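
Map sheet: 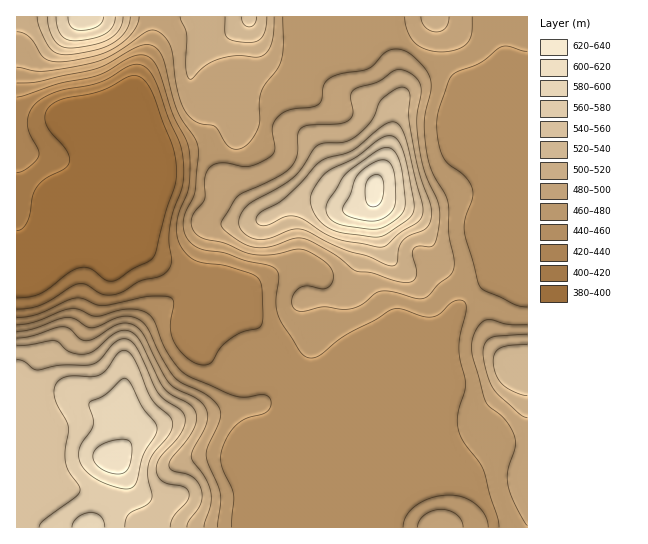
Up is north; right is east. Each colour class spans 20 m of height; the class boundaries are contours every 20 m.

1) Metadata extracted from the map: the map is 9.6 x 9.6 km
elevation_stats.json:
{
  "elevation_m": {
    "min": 390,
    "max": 625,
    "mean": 475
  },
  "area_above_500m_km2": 24.9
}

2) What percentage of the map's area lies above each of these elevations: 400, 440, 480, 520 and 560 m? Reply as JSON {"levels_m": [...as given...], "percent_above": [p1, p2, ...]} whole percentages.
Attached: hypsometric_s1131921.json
{"levels_m": [400, 440, 480, 520, 560], "percent_above": [91, 83, 40, 20, 9]}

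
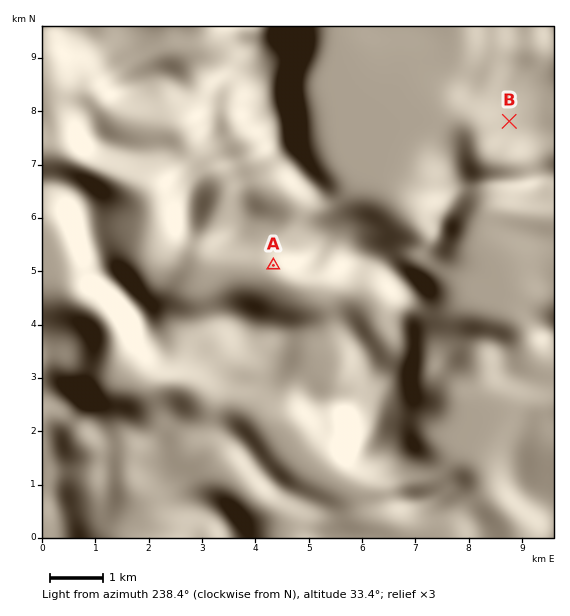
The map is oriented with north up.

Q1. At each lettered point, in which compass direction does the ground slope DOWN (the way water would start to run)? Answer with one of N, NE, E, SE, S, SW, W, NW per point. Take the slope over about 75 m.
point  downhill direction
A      SW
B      W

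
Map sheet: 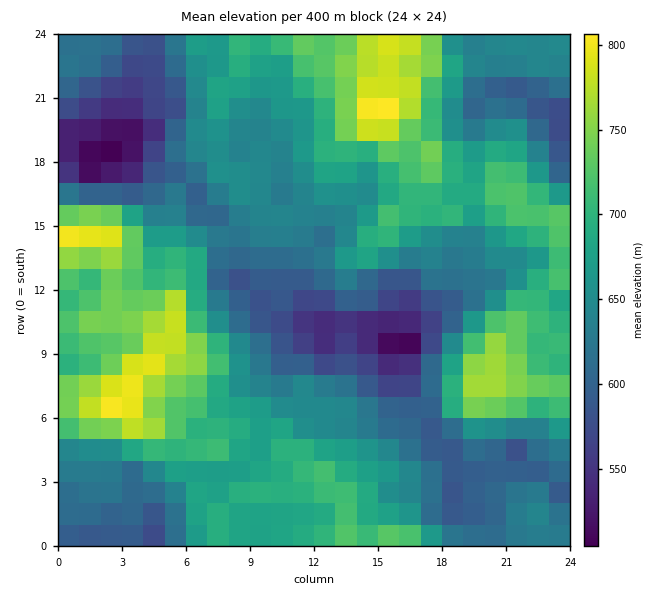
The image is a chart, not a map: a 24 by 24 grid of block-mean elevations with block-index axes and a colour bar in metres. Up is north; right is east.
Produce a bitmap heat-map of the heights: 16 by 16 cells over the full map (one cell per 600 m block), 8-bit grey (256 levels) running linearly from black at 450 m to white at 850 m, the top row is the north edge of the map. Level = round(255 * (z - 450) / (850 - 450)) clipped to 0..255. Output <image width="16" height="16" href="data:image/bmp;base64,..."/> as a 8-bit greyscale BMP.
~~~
<image width="16" height="16" href="data:image/bmp;base64,Qk02BQAAAAAAADYEAAAoAAAAEAAAABAAAAABAAgAAAAAAAABAAATCwAAEwsAAAABAAAAAAAAAAAAAAEBAQACAgIAAwMDAAQEBAAFBQUABgYGAAcHBwAICAgACQkJAAoKCgALCwsADAwMAA0NDQAODg4ADw8PABAQEAAREREAEhISABMTEwAUFBQAFRUVABYWFgAXFxcAGBgYABkZGQAaGhoAGxsbABwcHAAdHR0AHh4eAB8fHwAgICAAISEhACIiIgAjIyMAJCQkACUlJQAmJiYAJycnACgoKAApKSkAKioqACsrKwAsLCwALS0tAC4uLgAvLy8AMDAwADExMQAyMjIAMzMzADQ0NAA1NTUANjY2ADc3NwA4ODgAOTk5ADo6OgA7OzsAPDw8AD09PQA+Pj4APz8/AEBAQABBQUEAQkJCAENDQwBEREQARUVFAEZGRgBHR0cASEhIAElJSQBKSkoAS0tLAExMTABNTU0ATk5OAE9PTwBQUFAAUVFRAFJSUgBTU1MAVFRUAFVVVQBWVlYAV1dXAFhYWABZWVkAWlpaAFtbWwBcXFwAXV1dAF5eXgBfX18AYGBgAGFhYQBiYmIAY2NjAGRkZABlZWUAZmZmAGdnZwBoaGgAaWlpAGpqagBra2sAbGxsAG1tbQBubm4Ab29vAHBwcABxcXEAcnJyAHNzcwB0dHQAdXV1AHZ2dgB3d3cAeHh4AHl5eQB6enoAe3t7AHx8fAB9fX0Afn5+AH9/fwCAgIAAgYGBAIKCggCDg4MAhISEAIWFhQCGhoYAh4eHAIiIiACJiYkAioqKAIuLiwCMjIwAjY2NAI6OjgCPj48AkJCQAJGRkQCSkpIAk5OTAJSUlACVlZUAlpaWAJeXlwCYmJgAmZmZAJqamgCbm5sAnJycAJ2dnQCenp4An5+fAKCgoAChoaEAoqKiAKOjowCkpKQApaWlAKampgCnp6cAqKioAKmpqQCqqqoAq6urAKysrACtra0Arq6uAK+vrwCwsLAAsbGxALKysgCzs7MAtLS0ALW1tQC2trYAt7e3ALi4uAC5ubkAurq6ALu7uwC8vLwAvb29AL6+vgC/v78AwMDAAMHBwQDCwsIAw8PDAMTExADFxcUAxsbGAMfHxwDIyMgAycnJAMrKygDLy8sAzMzMAM3NzQDOzs4Az8/PANDQ0ADR0dEA0tLSANPT0wDU1NQA1dXVANbW1gDX19cA2NjYANnZ2QDa2toA29vbANzc3ADd3d0A3t7eAN/f3wDg4OAA4eHhAOLi4gDj4+MA5OTkAOXl5QDm5uYA5+fnAOjo6ADp6ekA6urqAOvr6wDs7OwA7e3tAO7u7gDv7+8A8PDwAPHx8QDy8vIA8/PzAPT09AD19fUA9vb2APf39wD4+PgA+fn5APr6+gD7+/sA/Pz8AP39/QD+/v4A////AF9bWWCTlpKWo6SqiWZmdHNpa2RvlZaamqacgW1YYnJlc3JzkJSQlaGjkIRqW19bZ6OtxrKjnJOOgXlqW2t6bn/C29Wzp4+EfXtvWV6nv7CpqbzcyriMbWZXUj5bo8m5p6u0vdSxgGBIPTooQ4G6s6WqubjMkWVVS0tXRE1gh6eXrbWqo4hYXl1udl9qbHOGo9bYrJGBa3JxcpSVgHSCkaeko350YnN7eHuDpp+bna2pQzhFY26CenuRhpyrl6akdDAmMWF/enmFoqi2s46OiltFOjpQg4N+iaPa3at3bmhSYlFHV4OVi5mwzdO4hWZjbWxoUmWKmZits8nUxIN6fH0="/>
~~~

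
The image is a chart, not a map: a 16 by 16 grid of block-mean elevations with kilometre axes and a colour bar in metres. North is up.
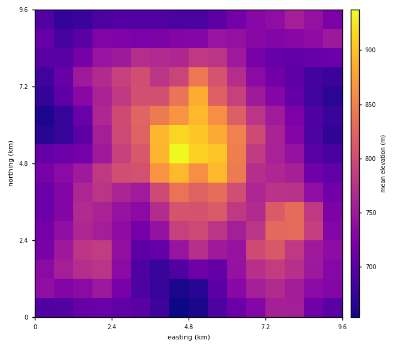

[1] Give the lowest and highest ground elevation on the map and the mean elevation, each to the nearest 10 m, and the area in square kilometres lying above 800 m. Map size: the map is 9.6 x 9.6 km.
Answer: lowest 640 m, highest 950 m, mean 750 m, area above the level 16.9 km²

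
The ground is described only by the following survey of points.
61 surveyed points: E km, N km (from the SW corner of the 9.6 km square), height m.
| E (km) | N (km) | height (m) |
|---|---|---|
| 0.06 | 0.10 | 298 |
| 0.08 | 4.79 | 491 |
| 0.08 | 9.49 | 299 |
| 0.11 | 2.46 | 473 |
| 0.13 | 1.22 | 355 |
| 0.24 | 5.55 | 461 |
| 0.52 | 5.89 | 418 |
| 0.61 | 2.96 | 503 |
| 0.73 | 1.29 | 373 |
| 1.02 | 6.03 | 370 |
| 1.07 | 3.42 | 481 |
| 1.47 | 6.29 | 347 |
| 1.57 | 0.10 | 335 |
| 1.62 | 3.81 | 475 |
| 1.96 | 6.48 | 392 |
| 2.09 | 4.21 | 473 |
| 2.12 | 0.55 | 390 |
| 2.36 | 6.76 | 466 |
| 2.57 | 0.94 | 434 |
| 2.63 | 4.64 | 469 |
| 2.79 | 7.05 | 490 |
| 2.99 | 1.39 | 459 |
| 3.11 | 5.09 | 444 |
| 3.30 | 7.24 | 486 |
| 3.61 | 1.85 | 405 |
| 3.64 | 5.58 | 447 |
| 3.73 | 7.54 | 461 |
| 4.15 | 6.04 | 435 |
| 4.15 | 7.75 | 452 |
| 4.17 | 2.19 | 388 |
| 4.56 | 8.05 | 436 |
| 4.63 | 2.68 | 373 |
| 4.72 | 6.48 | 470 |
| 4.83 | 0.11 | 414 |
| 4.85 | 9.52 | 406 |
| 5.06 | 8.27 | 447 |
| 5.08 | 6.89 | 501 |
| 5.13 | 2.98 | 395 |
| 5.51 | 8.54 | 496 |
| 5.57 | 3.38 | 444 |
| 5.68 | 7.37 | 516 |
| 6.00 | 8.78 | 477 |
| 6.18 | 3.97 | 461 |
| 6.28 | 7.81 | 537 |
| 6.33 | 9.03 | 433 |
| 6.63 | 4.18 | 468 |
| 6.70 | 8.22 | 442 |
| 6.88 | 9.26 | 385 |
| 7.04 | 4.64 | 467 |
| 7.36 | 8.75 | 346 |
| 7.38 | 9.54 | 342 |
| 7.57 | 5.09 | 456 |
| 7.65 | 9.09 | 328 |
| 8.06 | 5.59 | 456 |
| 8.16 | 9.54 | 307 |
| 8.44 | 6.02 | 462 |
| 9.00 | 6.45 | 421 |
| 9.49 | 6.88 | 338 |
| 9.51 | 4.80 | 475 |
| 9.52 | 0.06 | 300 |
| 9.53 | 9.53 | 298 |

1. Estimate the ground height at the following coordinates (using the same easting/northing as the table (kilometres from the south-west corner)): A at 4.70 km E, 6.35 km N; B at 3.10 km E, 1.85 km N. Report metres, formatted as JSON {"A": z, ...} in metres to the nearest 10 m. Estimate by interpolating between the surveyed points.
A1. {"A": 460, "B": 420}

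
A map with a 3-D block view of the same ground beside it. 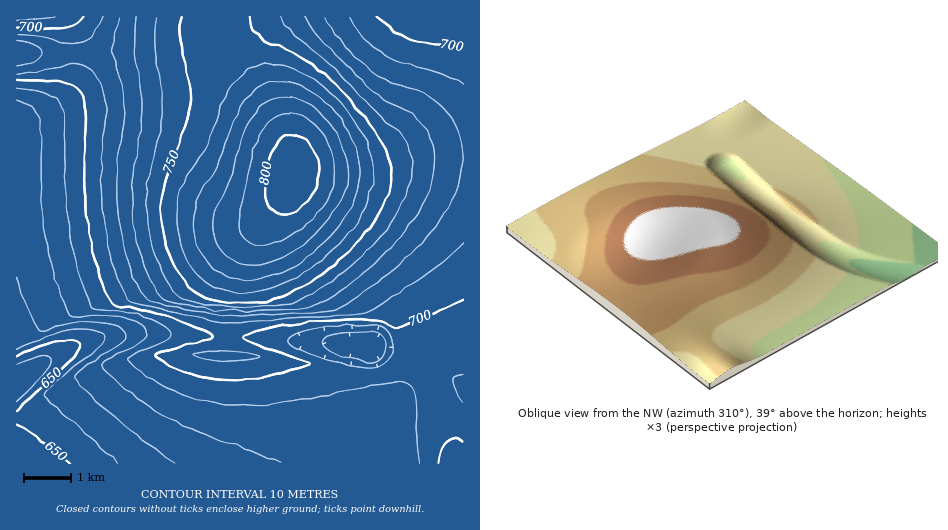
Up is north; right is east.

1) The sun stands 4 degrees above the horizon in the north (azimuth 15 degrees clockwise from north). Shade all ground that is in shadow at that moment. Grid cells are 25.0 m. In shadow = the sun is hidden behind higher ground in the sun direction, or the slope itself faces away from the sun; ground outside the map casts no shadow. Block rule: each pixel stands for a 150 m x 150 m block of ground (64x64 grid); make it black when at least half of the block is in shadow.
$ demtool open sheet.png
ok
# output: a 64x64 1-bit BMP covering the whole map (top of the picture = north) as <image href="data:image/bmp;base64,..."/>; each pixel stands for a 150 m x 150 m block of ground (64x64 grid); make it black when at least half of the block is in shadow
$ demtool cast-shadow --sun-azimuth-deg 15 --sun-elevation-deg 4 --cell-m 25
<image width="64" height="64" href="data:image/bmp;base64,Qk0+AgAAAAAAAD4AAAAoAAAAQAAAAEAAAAABAAEAAAAAAAACAAATCwAAEwsAAAIAAAAAAAAA////AAAAAAAAAAAAAAAAAAAAAAAAAAAAAAAAAAAAAAAAAAAAAAAAAAAAAAAAAAAAAAAAAAAAAAAAAAAAAAAAAAAAAAAAAAAAAAAAAAAAAAAAAAAAAAAAAAAAAAAAAAAAAAAAAAAAAAAAAAAAAAAAAAAAAAAAAAAAAAAAAAAAAAAAAAAAAAAAAAAAAAAAAAAAAAAAAAAAAAAAAAAH///4AAP///////gAAP//////8AAAP/////4AAAAD////AAAAAAAAAAAAAAAAAAAAAAAAAAAAAAAAAAAAAAAAAAAAAAAAAAAAAAAAAAAAAAAAAAAAAAAAAAAAAAAAAAAAAAAAAAAAAAAAAAAAAAAAAAAAAAAAAAAAAAAAAAAAAAAAAAAAAAAAAAAAAAAAAAAAAAAAAAAAAAAAAAAAAAAAAAAAAAAAAAAAAAAAAAAAAAAAAAAAAAAAAAAAAAAAAAAAAAAAAAAAAAAAAAAAAAAAAAAAAAAAAAAAAAAAAAAAAAAAAAAAAAAAAAAAAAAAAAAAAAAAAAAAAAAAAAAAAAAAAAAAAAAAAAAAAAAAAAAAAAAAAAAAAAAAAAAAAAAAAAAAAAAAAAAAAAAAAAAAAAAAAAAAAAAAAAAAAAAAAAAAAAAAAAAAAAAAAAAAAAAAAAAAAAAAAAAAAAAAAAAAAAAAAAAAAAAAAAAAAAAAAA=="/>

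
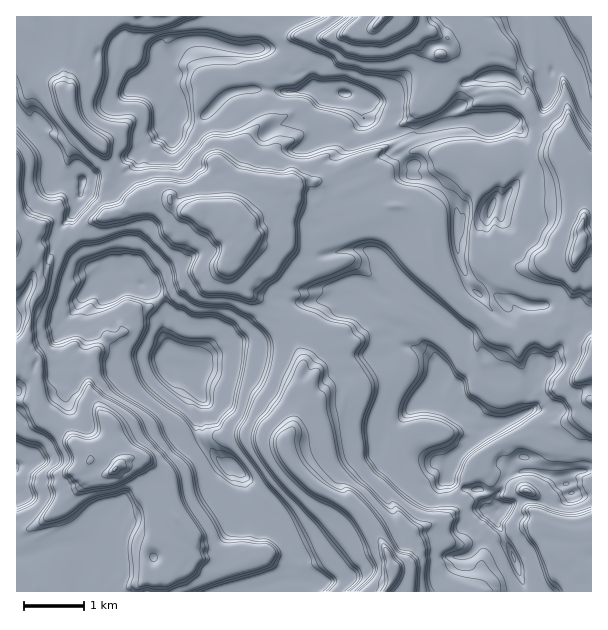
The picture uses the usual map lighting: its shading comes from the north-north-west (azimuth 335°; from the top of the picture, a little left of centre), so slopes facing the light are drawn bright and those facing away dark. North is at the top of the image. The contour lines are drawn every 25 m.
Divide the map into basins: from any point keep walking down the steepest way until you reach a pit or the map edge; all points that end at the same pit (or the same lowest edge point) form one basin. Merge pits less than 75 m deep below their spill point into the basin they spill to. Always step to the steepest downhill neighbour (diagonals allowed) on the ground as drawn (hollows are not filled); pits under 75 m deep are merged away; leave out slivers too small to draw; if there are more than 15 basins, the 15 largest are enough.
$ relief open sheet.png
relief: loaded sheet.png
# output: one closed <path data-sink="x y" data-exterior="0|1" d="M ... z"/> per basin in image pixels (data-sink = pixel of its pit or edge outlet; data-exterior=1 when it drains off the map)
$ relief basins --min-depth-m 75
<path data-sink="345 93" data-exterior="0" d="M591 16l-481 0-8 8-12 4-4 4-2 12-17 25-6 21 9 11 0 9 4 10 32 33 3 9-1 21 4 8 7 21 22-12 27-1 5 6 15 7 7 0 6-4 9 0 23 15 3-16 10-15 9-8 15 3 12-1 9 2 12-7 14 0 7 7 1 7 6 6 4 9 22 0 9 6 5 0 15-10 19 0 9 5 12 11 4 11 4 22 14 32 18 19 2 5 8 7 12 4 12 12 22 6 21-12 5 6 13-9 7-8 0-8 6-18 0-30 6-10 0-23 6-21-2-28-2-14 10 0z"/><path data-sink="182 368" data-exterior="0" d="M317 181l-14 0-12 7-9-2-12 1-15-3-9 8-10 15-3 16-23-15-9 0-6 4-7 0-15-7-5-6-27 1-22 12-14 4-16 7-14 12-12 3-12 12-27 3-8-2 0 148 4 3 18-2 0 7 6 12 7 7 14 6 13 14 8 5 8 19 5 4 9 0 21-16 17 2 6 7 14 36 14 22 1 8-4 8-19-1-8 4-5 7 0 15 3 12-9 7-1 7 268-1 0-7-12-6 0-8-6-16-22-36-10-10-44-24-22-23-6-14 0-7 8-9 3-9 9-14 0-12-4-7 2-32-6-16-8-15-14-12-7-10-16-8-7-6-15-26 0-4 9-18-1-8 3 2 12 0 8-2 18-2 10 4 24 0 12-4 12-9 31-7-10-6-22 0-4-9-6-6-1-7z"/><path data-sink="498 510" data-exterior="0" d="M405 206l-19 0-15 10-35 7-12 9-12 4-24 0-10-4-18 2-8 2-14 0-3 15-6 9 0 4 6 12 16 20 16 8 7 10 14 12 8 15 6 16-2 32 4 7 0 12-9 14-3 9-8 9 2 12 8 13 18 19 44 24 10 10 22 36 6 16 0 8 12 6 1 8 184 0 1-19-18-16 0-3 14-10 4-7 0-295-10-1-2 2 0 8-6 10 2 20-10 39-18 14-5-6-21 12-4 0-18-6-12-12-17-8-20-23-17-36-4-22-4-11-12-11z"/><path data-sink="17 468" data-exterior="1" d="M38 400l-22 1 0 190 121 1 2-7 9-7-3-12 0-15 3-5 10-6 19 1 4-8-1-8-14-22-14-36-6-7-17-2-21 16-12-2-6-11 1-2-3-6-10-7-13-14-14-6-7-7-6-12z"/><path data-sink="83 180" data-exterior="0" d="M29 19l-13 1 0 229 7 4 28-3 12-12 12-3 14-12 29-11-6-21-4-8 1-21-3-9-32-33-4-10 0-9-9-11-3-12-18-40-12-12z"/>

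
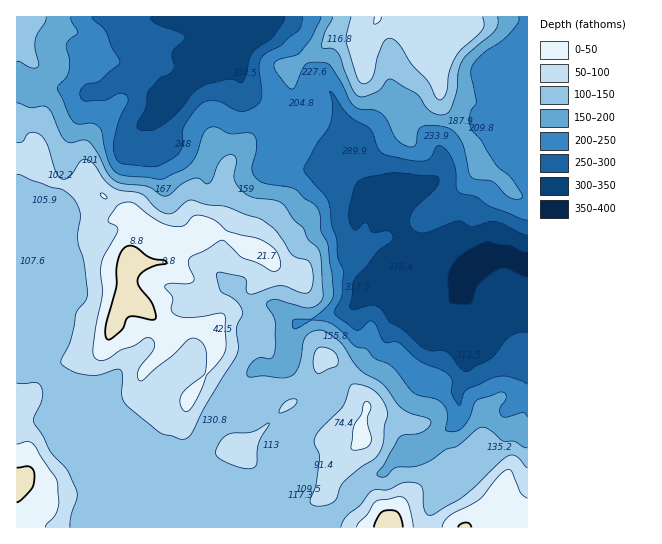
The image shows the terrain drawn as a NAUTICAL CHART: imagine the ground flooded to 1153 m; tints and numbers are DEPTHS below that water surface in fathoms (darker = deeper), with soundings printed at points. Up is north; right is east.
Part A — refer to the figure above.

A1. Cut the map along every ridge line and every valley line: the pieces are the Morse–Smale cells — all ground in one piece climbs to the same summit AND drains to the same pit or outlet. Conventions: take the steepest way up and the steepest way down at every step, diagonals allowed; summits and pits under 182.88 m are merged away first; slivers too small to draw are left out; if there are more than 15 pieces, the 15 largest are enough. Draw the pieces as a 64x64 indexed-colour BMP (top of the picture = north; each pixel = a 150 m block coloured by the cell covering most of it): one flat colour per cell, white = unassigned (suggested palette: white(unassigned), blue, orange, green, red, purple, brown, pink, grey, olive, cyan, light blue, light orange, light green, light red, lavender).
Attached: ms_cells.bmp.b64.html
<image width="64" height="64" href="data:image/bmp;base64,Qk12CAAAAAAAAHYAAAAoAAAAQAAAAEAAAAABAAQAAAAAAAAIAAATCwAAEwsAABAAAAAAAAAA////ALR3HwAOf/8ALKAsACgn1gC9Z5QAS1aMAMJ34wB/f38AIr28AM++FwDox64AeLv/AIrfmACWmP8A1bDFAEREREREREREREREREREREREREVVVVVVVVVVVVVVVVVVRERERERERERERERERERERERBERVVVVVVVVVVVVVVVVVEREREREREREREREREREQRERERERVVVVVVVVVVVVVVVURERERERERERERERERBEREREREREVVVVVVVVVVVVVVVREREREREREREREREQRERERERERERVVVVVVVVVVVVVVVEREREREREREREREEREREREREREREVVVVVVVVVVVVVVUREREREREREREQREREREREREREREREVVVVVVVVVVVVVREREREREREREERERERERERERERERERFVVVVVVVVVVVVERERERERERBERERERERERERERERERERVVVVVVVVVVVURERERERERBERERERERERERERERERERERFVVVVVVVVVREREREREREERERERERERERERERERERERERFVVVVVVVVEREREREREERERERERERERERERERERERERERVVVVVVVUREREREREEREREREREREREREREREREREREREVVVVVVVREREREREERERERERERERERERERERERERERERFVVVVVVEREREREEREREREREREREREREREREREREREREVVVVVVURERERBERERERERERERERERERERERERERERERVVVVVVREREQRERERERERERERERERERERERERERERERFVVVVVVEREQREREREREREREREREREREREREREREREREVVVVVVUREQRERERERERERERERERERERERERERERERERFVVVVVREQREREREREREREREREREREREREREREREREREVVVVVVEQRERERERERERERERERERERERERERERERERERVVVVVUQRERERERERERERERERERERERERERERERERERFVVVVVQREREREREREREREREREREREREREREREREREREVVVVVURERERERERERERERERERERERERERERERERERERFVVVVRERERERERERERERERERERERERERERERERERERERVVVVEREREREREREREREREREREREREREREREREREREREVVVURERERERERERERERERERERERERERERERERERERERERERERERERERERERERERERERERERERERERERERERERERERERERERERERERERERERERERERERERERERERERERERERERERERERERERERERERERERERERERERERERERERERERERERERERERERERERERERERERERERERERERERERERERERERERERERERERERERERERERERERERERERERERERERERERERERERERERERERERERERERERERERERERERERIhERERERERERERERERERERERERERERERERERERERESIiIREiEREREREREREREREREREREREREREREREREiESIiIiIiIRERERERERERERERERERERERERERERERESIiIiIiIiIhERERERERERETMzMRERERERERERERERERIiIiIiIiIiEREREREREREzMzMzERERERERERERERERIiIiIiIiIiIREREREREREzMzMzMxEREREREREREREREiIiIiIiIiIhERERERERMzMzMzMzMRERERERERERERESIiIiIiIiIiERERERERMzMzMzMzMxEREREREREREREREiIiIiIiIiIRERERERMzMzMzMzMzERERERERERERERESIiIiIiIiIhERERERMzMzMzMzMzMREREREREREREiERIiIiIiIiIiERETMzMzMzMzMzMzMxEREREREREREiIiIiIiIiIiIiIRETMzMzMzMzMzMzMzEREREREREREiIiIiIiIiIiIiIhETMzMzMzMzMzMzMzMxERERERERESIiIiIiIiIiIiIiMzMzMzMzMzMzMzMzMzERERERERESIiIiIiIiIiIiIiIzMzMzMzMzMzMzMzMzMzMzMRERIiIiIiIiIiIiIiIiIjMzMzMzMzMzMzMzMzMzMzMzERIiIiIiIiIiIiIiIiIiMzMzMzMzMzMzMzMzMzMzMzMSIiIiIiIiIiIiIiIiIiIzMzMzMzMzMzMzMzMzMzMzM2IiIiIiIiIiIiIiIiIiIjMzMzMzMzMzMzMzMzMzMzM2YiIiIiIiIiIiIiIiIiIiMzMzMzMzMzMzMzMzMzMzM2ZmIiIiIiIiIiIiIiIiIiIzMzMzMzMzMzMzMzMzMzNmZmIiIiIiIiIiIiIiIiIiIjMzMzMzMzMzMzMzMzMzNmZmYiIiIiIiIiIiIiIiIiIiMzMzMzMzMzMzMzMzMzNmZmYiIiIiIiIiIiIiIiIiIiIzMzMzMzMzMzMzMzMzM2ZmZiIiIiIiIiIiIiIiIiIiIjMzMzMzMzMzMzMzMzMzZmZmIiIiIiIiIiIiIiIiIiIiMzMzMzMzMzMzMzMzMzZmZmZmIiIiIiIiIiIiIiIiIiIzMzMzMzMzMzMzMzMzNmZmZmZiIiIiIiIiIiIiIiIiIjMzMzMzMzMzMzMzMzM2ZmZmZmZiIiIiIiIiIiIiIiIiMzMzMzMzMzMzMzMzMzNmZmZmZmYiZiIiIiIiIiIiIiIzMzMzMzMzMzMzMzMzM2ZmZmZmZmZmIiIiIiIiIiIiIjMzMzMzMzMzMzMzMzMzZmZmZmZmZmZiIiIiIiIiIiIi"/>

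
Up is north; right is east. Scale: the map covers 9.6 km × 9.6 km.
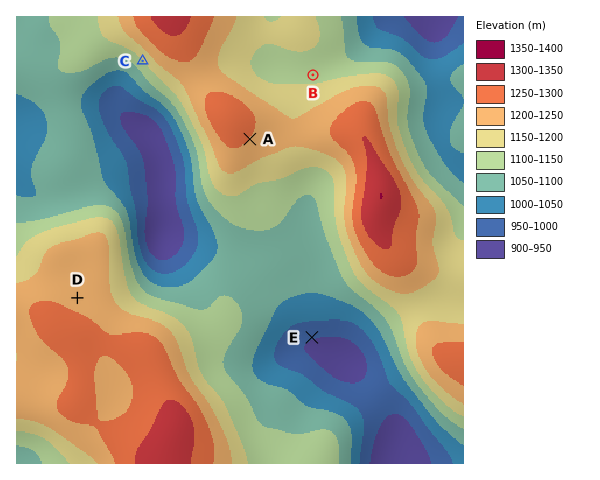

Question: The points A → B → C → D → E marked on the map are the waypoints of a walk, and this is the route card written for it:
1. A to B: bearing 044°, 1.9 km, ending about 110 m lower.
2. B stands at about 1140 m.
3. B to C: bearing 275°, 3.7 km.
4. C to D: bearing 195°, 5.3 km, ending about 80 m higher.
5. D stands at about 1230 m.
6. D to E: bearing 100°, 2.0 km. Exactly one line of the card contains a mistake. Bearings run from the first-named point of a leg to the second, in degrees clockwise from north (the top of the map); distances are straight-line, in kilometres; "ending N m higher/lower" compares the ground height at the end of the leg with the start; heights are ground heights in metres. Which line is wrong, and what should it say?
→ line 6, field distance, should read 5.1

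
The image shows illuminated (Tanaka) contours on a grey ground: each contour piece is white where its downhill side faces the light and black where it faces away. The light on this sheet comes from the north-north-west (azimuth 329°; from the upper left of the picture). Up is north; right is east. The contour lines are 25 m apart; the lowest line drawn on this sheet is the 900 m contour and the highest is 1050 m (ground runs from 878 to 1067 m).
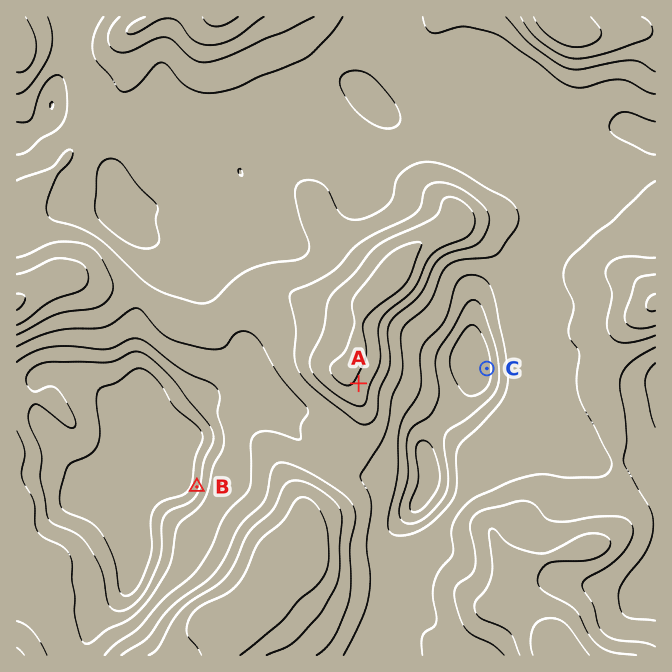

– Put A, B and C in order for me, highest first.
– A B C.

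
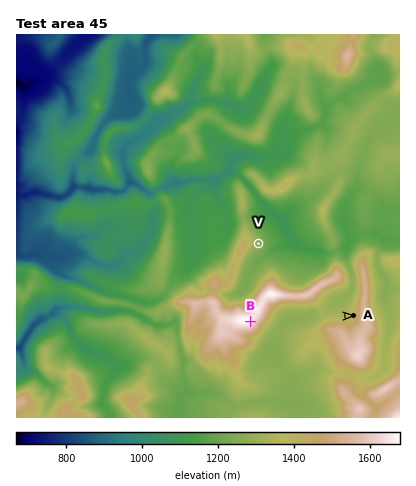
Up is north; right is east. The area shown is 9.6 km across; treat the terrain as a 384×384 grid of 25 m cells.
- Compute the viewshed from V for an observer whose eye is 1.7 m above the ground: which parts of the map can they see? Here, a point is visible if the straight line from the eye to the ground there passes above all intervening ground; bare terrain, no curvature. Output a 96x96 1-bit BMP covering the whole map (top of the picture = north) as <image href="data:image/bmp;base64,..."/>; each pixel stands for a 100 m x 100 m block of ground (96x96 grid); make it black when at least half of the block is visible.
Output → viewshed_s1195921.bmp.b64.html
<image width="96" height="96" href="data:image/bmp;base64,Qk2+BAAAAAAAAD4AAAAoAAAAYAAAAGAAAAABAAEAAAAAAIAEAAATCwAAEwsAAAIAAAAAAAAA////AAAAAAAAAAAAAAAAAAAAAAAAAAAAAAAAAAAAAAAAAAAAAAAAAAAAAAAAAAAAAAAAAAAAAAAAAAAAAAAAAAAAAAAAAAAAAAAAAAAAAAAAAAAAAAAAAAAAAAAAAAAAAAAAAAAAAAAAAAAAAAAAAAAAAAAAAAAAAAAAAAAAAAAAAAAAAAAAAAAAAAAAAAAAAAAAAAAAAAAAAAAAAAAAAAAAAAAAAAAAAAAAAAAAAAAAAAAAAAAAAAAAAAAAAAAAAAAAAAAAAAAAAAAAAAAAAAAAAAAAAAAAAAAAAAAAAAAAAAAAAAAAAAAAAAAAAAAAAAAAAAAAAAAAAAAAAAAAAAAAAAAAAAAAAAAAAAAAAAAAAAAAAAAAAAAAAAAAAAAAAAAAAAAAAAAAAAAAAAAAAAAAAAAAAAAAAAAfwAAAAAAAAAAAAAA/wAAAAAAAAAAAAAA/8AAAAAAAAAAAAAAz+AAAAAAAAAAAAABg+AAAAAAAAAAAAAAAfAcAAAAAAAAAAAAAP//AAAAAAAAAAAAAP//gAAAAAAAAAAAAH7/4AAAAAAAAAAAAH5/+AAAAAAAAAAAAD///AAAAAAAAAAAAD///AgAAAAAAAAAAD///BgAAAAAAAAAAB///jgAAAAAAAAAAB///HgAAAAAAAAAAA///HgAAAAAAAAAAAf//DwAAAAAAAAAAZ//+BwAAAAAAAAAAP///AAAAAAAAAAAAF+/+AAAAAAAAAAAAA+/+AAAAAAAAAAAAA8/+AAAAAAAAAAAAA9/8AAAAAAAAAAAAAZ/8AAAAAAAAAAAAAD/4AAAAAAAAAAAAAH/4AAAAAAAAAAAAAP/4AAAAAAAAAAAAAf/4AAAAAAAAAAAAAf/4AAAAAAAAAAAAA//8AAAAAAAAAAAAB//+AAAAAAAAAAAAB///AAAAAAAAAAAADD//AAAAAAAAAAAACAf/gAAAAAAAAAAAGAP/gAAAAAAAAAAAMAD/gAAAAAAAAAAAAABDAAAAAAAAAAAAAAADQAAAAAAAAAAAAAADwAAAAAAAAAAAAAABwAAAAAAAAAAAAAAAwAAAAAAAAAAAAAAAAAAAAAAAAAAAAAAAAAAAAAAAAAAAAAAAAAAAAAAAAAAAAAAAAAAAAAAAAAAAAAAAAAAAAAAAAAAAAAAACAAAAAAAAAAAAAAAAAAAAAAAAAAAAAAAAAAAAAAAAAAAAAAAAAAAAAAAAAAAAAAAAAAAAAAAAAAAAAAAAAAAAAAAAAAAAAAAAAAAAAAAAAAAAAAAAAAAAAAAAAAAAAAAAAAAAAAAAAAAAAAAAAAAAAAAAAAAAAAAAAMAAAAAAAAAAAAAAAMAAAAAAAAAAAAAAAEAAAAAAAAAAAAAAAAAAAAAAAAAAAAAAAAAAAAAAAAAAAAAAAAAAAAAAAAAAAAAAAAAAAAAAAAAAAAAAAAAAAAAAAAAAAAAAAAAAAAAAAAAAAAAAAAAAAAAAAAAAAAAAAcAAAAAAAAAAAAAAA8AAAAAAAAEAAAAAAYAAAAAAAAEAAAAAAAAAAAAAAAMAAAAAAA="/>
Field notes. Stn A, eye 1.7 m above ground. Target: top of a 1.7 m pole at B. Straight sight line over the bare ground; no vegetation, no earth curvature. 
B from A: visible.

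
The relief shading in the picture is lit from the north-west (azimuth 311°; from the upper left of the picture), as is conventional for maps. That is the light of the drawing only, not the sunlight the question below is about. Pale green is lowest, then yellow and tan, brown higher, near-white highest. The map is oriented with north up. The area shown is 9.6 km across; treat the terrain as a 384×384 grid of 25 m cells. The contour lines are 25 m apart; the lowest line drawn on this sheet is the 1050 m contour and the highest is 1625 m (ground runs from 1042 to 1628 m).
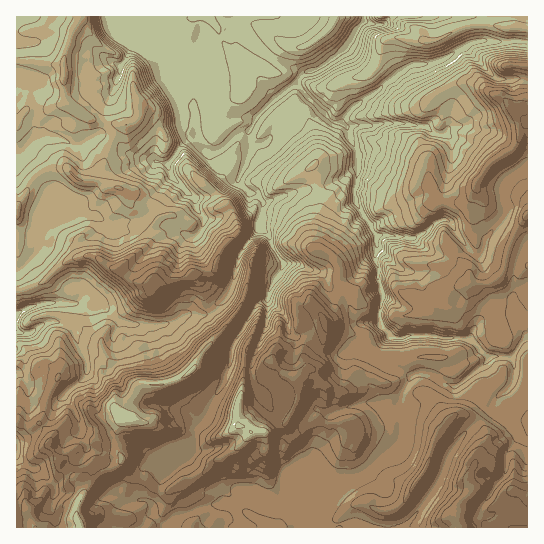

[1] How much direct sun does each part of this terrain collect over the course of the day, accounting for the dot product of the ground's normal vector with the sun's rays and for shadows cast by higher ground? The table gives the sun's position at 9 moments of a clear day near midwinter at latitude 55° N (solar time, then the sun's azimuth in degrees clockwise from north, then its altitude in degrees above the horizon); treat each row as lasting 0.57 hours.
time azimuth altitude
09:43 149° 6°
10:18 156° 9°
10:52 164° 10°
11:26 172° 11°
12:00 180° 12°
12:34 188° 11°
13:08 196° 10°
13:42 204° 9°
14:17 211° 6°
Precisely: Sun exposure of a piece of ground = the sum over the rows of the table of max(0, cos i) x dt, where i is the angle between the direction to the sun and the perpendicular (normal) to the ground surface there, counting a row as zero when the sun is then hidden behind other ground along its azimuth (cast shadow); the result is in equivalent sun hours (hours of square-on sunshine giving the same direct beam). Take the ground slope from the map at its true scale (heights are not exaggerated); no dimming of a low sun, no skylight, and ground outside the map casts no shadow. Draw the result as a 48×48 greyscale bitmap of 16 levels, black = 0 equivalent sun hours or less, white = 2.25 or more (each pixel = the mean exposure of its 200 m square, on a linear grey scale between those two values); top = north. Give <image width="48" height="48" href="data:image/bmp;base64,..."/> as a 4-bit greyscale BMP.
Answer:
<image width="48" height="48" href="data:image/bmp;base64,Qk32BAAAAAAAAHYAAAAoAAAAMAAAADAAAAABAAQAAAAAAIAEAAATCwAAEwsAABAAAAAAAAAAAAAAABEREQAiIiIAMzMzAERERABVVVUAZmZmAHd3dwCIiIgAmZmZAKqqqgC7u7sAzMzMAN3d3QDu7u4A////AFQSVjd4hjZkNEZmZVVmVmZ5y3RHhkM0RGUzRERSFFeXU0RVVFVmZFm5esYhNXVkVjFSIoQTVXmqmXZlVVVmZTNCEptBE5knhyEkVDuGeaZ6uHdWeGZmZlISNEyCI1hjUwEWZkfuuEMTbevdu3ZmZmVEVBPFNFRzAAJYcTVsxUVCFM/b3ZZmZ5l1MhFnMkeEITm2NBFWaGZVQjjLq6yGeKqXUzI4UjQ0ElSGEjVVSLhmVUNtuIvph3iYZUM4cxE1M5UTQSV3rO/pVGu5yqqKmGZ3ZlRFliEyNZYwVWma3bdFQxFlEFlol3VFVVVDeWMBVhAQE6dmMhM0ZTNSETWVQxEkRGUyNmEUVSIzBTEyNTR4dTI1I1SIm6Y0VmZCAANERTNHMQAAJ7zcp0IURVZqq4mpqFZSACRkNSVXswAAI1Wf+3ISVnl3gwJIdlIQIhRXRVZkUwAAAAABrHMiSHM2UyNBEmZYmGAlRTNCIiMgAAAAFoQ1JkEiERETV3mYdmURJRABETQQAAAABKY2IUQhRlRVMiMyJDO6khACIjQhAAAAAFsxMAAUepdkAAAAABp2dTEBAzEhAAAAAAexMBGGiHQhB6mazLZlVyZzMxEDVlQhAACUABNnY0aEbJmqmJhlV4AAATM1nv6FQwAZAAZnMTeHEUZ3ZphmZv+oh0V5ve7aiEAHcCMTAUdDF4ZFZ4qHZjfKZnnO2Ge964QTUQAAE1NUZiE1V3e7hxEquaz+USIUiMgTgwAABFICIQEiMzEmiWMSv/+EQQAQAFckliADd1MAIWdVRCEkdnUyFHQAEgAAABdBRCispRMgBCACZANFdWZUMQAAAAAAAAWyAFhTIBIxEAAnUWdEZ2ZUIRAAAAAQAAA0ABEgAAERIjMCE4dTWaZVMQAAATREMAAAAREAAAEEeazCFoiEO3ZVVERXdkMyAlMQASEAAREquHi/63iWQ0hlVmiHdjIAARIQAhARI0E0V4ZmZnhlYiZ2esqqZTAASDAAFYZEQiI0RWdUJHdVQySIvHUgAAAEkwAAIjeYdRMRM0VTIjaGQiJHgQIxAAAWIAAQABJGd3ISIzREIQOrhUIjEBNUMiUwAAAREAASVWQyJENEIiEq2nQxATNGmYiAAAASIRAAABJVQzIRIyEAbJdVeHRIqphAABMiMyEAAAJjRTEAEzIRWniIiKqImqYQETRVJEMhABMBAAAEVDRXeGiImoQQFphDREVWQlRCAmR5qqzIh3VplUVWhBIiV1IkVVZ4lBRBWpYSRVZ4d3rKQ0NDU0UyUwAkVWVmeFEXyqyiAAE1eJyTAWZnhlVBQgE1VWZmaKg2NYrMQAAAR3MAAHiXVVRTIhJFVWZlZ3dgABJZowAAABAFaHdVVWQkABNFVWZmVVjaIAAVinIAAAAkVBESR1elACNFVmZVRpvOxAAVm+/5IAAAAFVUR4gQAkRWZmVUaHMlzWAki7qb1xAAAWZlRoIAI0RWd2VFdTMyObUQABQRSbhjFERUNHIBNERWZmVVM0VVNZozEBAAACMxEg=="/>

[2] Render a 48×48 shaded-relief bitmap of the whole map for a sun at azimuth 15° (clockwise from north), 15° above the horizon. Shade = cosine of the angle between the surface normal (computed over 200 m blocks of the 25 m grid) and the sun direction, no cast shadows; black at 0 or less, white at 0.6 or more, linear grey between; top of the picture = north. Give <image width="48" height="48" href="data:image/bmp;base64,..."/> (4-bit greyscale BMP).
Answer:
<image width="48" height="48" href="data:image/bmp;base64,Qk32BAAAAAAAAHYAAAAoAAAAMAAAADAAAAABAAQAAAAAAIAEAAATCwAAEwsAABAAAAAAAAAAAAAAABEREQAiIiIAMzMzAERERABVVVUAZmZmAHd3dwCIiIgAmZmZAKqqqgC7u7sAzMzMAN3d3QDu7u4A////AGepd6dniIZXiId2d3d2Z2VCITaHZ3h4h3iYeIiImHVFd4d3d3d2Z2VEVTV4h3d3doqIeHiYh1QzRmZ3d3dmZ3d4mEN5mGV2VqqXZ4VVVEZkREVlVWdmZniZh3NIh2Z4eLqVV4UhNXiHYyIiMmdmZmZ4d4g2dndYq7dUaZdSN4d4hiESElZmZURniJlld3Zoq3QliJh1ZmZnd3UyI0NGVDNGeIiFaIiYqkVXmYdmdTRWZ2UyJFMkREVWZ3aFV5mZqDWJiXVFQhJGZmQzRlNERFZmZnZ2RYmql0eKiFMzM0V3eIdHmnVlVmeId2Z4ZWm6dpmapzVVeJqYZ3dpundWZ3mod2Z4iIqoZpiIp3qJmIdlZneIp2dVVFd3ZmZ5vKl3d4d2ecu7lkMiNWiZhmZkNFZlRXZ6u5d3d4ZmSMq7qqljE1iZdVVlWKh2Z3iZd4h2dmZnaJeazu24RFeYdViHiqmJmGdlRXmYhoiJmoeKzMy7plaGh3mZqpmZh2VVZmmIdqu5q3aKmaqruFV3mpmal3d3q7qqqqdFWMypuXeJmqmqq5RbfKqHZFZ625qqmHM1aJZ6qImZmHiIq8crnKlWVmecgRMyEzRndmaJmJmnQhJXebtVy7ZVaYh4QSIiNEVndiZ4iIh0EAAkRXujvJRmm5ZWh2VWZkVnZgE1ZmZBAAEiI1emaneZynaKhFd3ZURVZnUiRVMABFVCEzSIeKu8uGirNJmHdmZUVZh1MyAASJmXVkSJd5vMlnrLWaiId4l2VWiHQQBJmru8y3aJZ3dkRYrcmXeIeKqHZmd4dVjdyrzM65dMumABR6q7h5uXaad3Z2Z3ia3cy7y7upk5/kJHm7upi9yWemV3ZmdniaupmpmXeauY+2ibzMzIVlNYt0VndFd3iZl2Z4dmiYrOpnmrzMzCABEmc0VXc2dnd3ZUVniax2ffh3mrqq1wJEQiIkVWZZZmZVQ0Voq9pXz+lWiZmas0VURVRVV3aJZmUiNGibvbRM/6U0VneahWdlVoh1V3aJdlImeKzdzEKv+3V2RFaJiHd2Z4mIdWeIh1WamavLuEv/l4iZh2Z3mHh3d5mZhTR3iHq5iIiHZb/5h3iaqYiYhndneJmImFNFeJqHiHVDNN6WeHeJqqvMlGZni8qImpU1Z3ZVZ1M0WbllZ3dnir3dhoiJzbh3iYYmVURDVmZEa5ZmZmdmeKzJV3d4h2VWdkRHVURGeJhVi4ZnZlaHZ5pkVlQyIkRVQyNndlR5mZdp23ZmZVV4eJQTRnZVVVVUICeYd2aYiIae+nZmZmVWiVEzI2iZmXVDFJy2ZlV3d5e+x2ZmZmZUZ2h1QjarvLhlfMqlVEZ3iYrdl2ZmZnZmVYq6l0RpvMyq2lRWZmd3iG37dmZmZnd2UiasyWQzRYvNt4q4iIhnaL7YZmZmZ3dkMyFIqFMgAAOLrf/3d3dmjup2ZmZmZ3ZVd2Mjd3dTIyEkeJmXZmdmzoZmZlVWd3ZoiIdDSLyompZCIiNHdndm2mZnZlVWd2aId4hjOsy6zLqEM1Zg=="/>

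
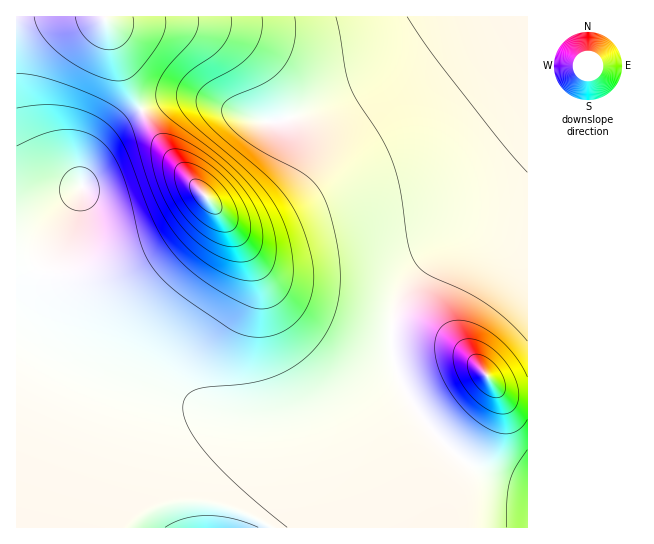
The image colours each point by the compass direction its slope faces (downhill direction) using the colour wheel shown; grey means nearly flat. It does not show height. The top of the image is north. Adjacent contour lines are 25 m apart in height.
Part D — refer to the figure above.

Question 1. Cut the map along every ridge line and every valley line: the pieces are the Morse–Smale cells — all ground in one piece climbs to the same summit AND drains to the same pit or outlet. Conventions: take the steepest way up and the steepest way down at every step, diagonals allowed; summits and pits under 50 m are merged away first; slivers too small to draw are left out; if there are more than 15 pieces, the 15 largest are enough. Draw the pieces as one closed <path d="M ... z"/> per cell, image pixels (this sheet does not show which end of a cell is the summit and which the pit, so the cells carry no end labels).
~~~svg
<path d="M527 16l-60 0-30 27-40 26-60 31-44 17-16 4-15 0-56-21-27-3-26 7-16 8-18 12-20 21-14 22-5 24-24 38-15 28-10 28-3 13 0 16 7 16 15 15 23 14-42-20-15-2 1 191 511-1 0-40-45-14-29-20-21-20-22-31-14-27-5-20 1-40 6-17 10-19 26-24 62-36 31-28z"/><path d="M466 16l-449 0-1 319 15 4 26 11-17-13-9-14-3-9 3-29 20-47 30-49 2-14 9-21 7-9 26-25 28-16 26-7 27 3 56 21 15 0 16-4 44-17 60-31 40-26z"/><path d="M527 192l-30 27-58 33-17 13-18 22-5 11-7 24 0 33 5 20 10 20 20 30 27 28 20 15 16 8 37 11z"/>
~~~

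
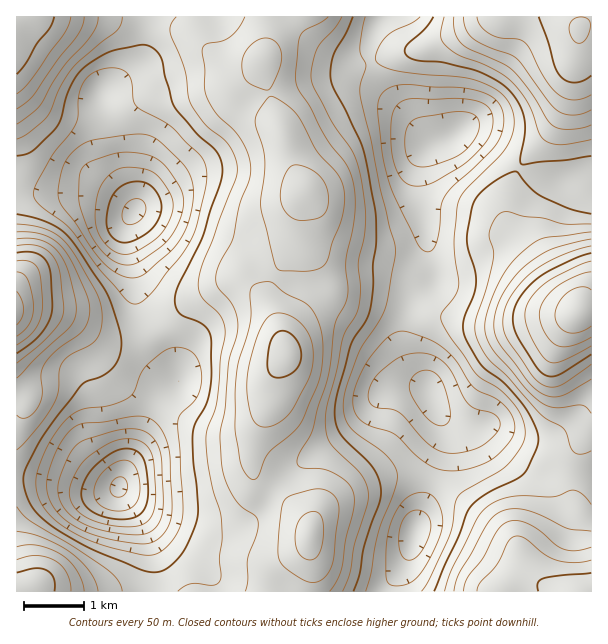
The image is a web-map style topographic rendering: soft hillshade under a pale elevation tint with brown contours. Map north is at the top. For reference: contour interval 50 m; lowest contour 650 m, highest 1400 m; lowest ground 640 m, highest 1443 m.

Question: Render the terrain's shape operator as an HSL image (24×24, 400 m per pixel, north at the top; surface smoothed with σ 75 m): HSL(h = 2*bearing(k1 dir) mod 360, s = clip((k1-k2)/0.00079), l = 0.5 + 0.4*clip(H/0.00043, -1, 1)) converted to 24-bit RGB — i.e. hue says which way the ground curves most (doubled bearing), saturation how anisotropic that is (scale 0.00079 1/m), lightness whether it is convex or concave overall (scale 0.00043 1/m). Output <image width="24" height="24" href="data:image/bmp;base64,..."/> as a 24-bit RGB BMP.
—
<image width="24" height="24" href="data:image/bmp;base64,Qk32BgAAAAAAADYAAAAoAAAAGAAAABgAAAABABgAAAAAAMAGAAATCwAAEwsAAAAAAAAAAAAA4qbr5ODrlKjkRy7uYmDeOlTkbluvr3hTYzRVnZNXxk41nixL7eurkNGQKIqiBG5aDydQbTShusDW3rvS0IS/Zr/VZuPsmY3cl8yS3eziknfmYULzi2njcwre0zitwlBkWmWVgI6frVO71YrE6fXSu8aOTWh9HoV9ABkzO1d7u61vwWhS17mJd9yNL6B8QEZmPP8jYd05Q1l7RECTmCqncABiwR400HxnmmBeY3xHU098pMWU9+3Uwlxsm4djMmlEBxosFTgld61AnbWK4u/cyaCnfDp/P402ePUZb3sQJywHGikKJQ4YRgUi1Y8vwKFRqkE+wrNPHqR5aNef6MK135bHz4nEoz/ABQk2CJJ/JvSScNCgydiDwDdCjjVovtNu58ERbkEngVYjGyUODRkmMy5d0M+EoXxorXeGxtipQNeVKppjtL1pyoiRzJjPwC/uHiD7NND/O9vTS5xyu2M2pD0jmWBC5+FD6clWSW1kqzeDozZeBh8tCk03lMpXn3qGo6mK39OOu6s+Km4hMKkgdcRtrF6qolm4Y5zFO4/ASlR7TVJooUaB2F12qXBl3I5X/L6GZ3tJNyVT0D1lIzCNAKCfLeeSbZK8v4C74pFx1pJjdrdUAPk2IbJdTj+Pt2mQcaNwUSpceUoyNVMnORsg32YArrcvxHJc9NrMynnVExSngoK/cYrYI9P/JPn+JTemvTF84qCF3b+x1s6hdNw2EmkrEiMjrKJFoV9JTBNTvBkbbUghIxAX+scAovsAI5dSNuwty3jKSRnJhoSxfrWlRZ+EI1I7EhAjllNu48ej2LWC4q9339icO3lwDiMoXYkpaUcmIQ4nujBDvRtHQiRu5Nun3PqrEI5NKYkCK0kRM0suZadZpH58k1ZkOS9NDztNPbq3za+e4KKb7urR19S3nUu8Hx5uRXpvdi9MIxo4TGZ+0WOzOlq/u+Gv++DQsL00ls2yKoOyI76pNeGlPF3Cv1jXmUjIH3iOGHNQdqFP597F6PDb2n2nvyF6Qj55Lj6JiDLHJUbiMl/rk27dpZ3UlsWw7pOZ8r6/3tzvUGXzc6DkX83bFCKYiDanxWijlD2WMm1XHbsuf/xf2Zlf4RBL2ViBeZTCGEevJ1nNZ5LcEFTTS0LZ0rvit6ra1cPo7d7l65yeXnClYtLTVW/eJACyXSm/xm3Nw1jehYfGZt+bkdE6fFAmpVdA2d2te2qwNDePOJGYOWByOzJXJ3tfZcWctK7VtLbe89rY+tHj1dPtcc7gGTWsLACahC3all3GvWvJxq2qsJiGqE1ZoVZblrlqreBhc0leVE+IRH6gQCF+jk53Hq9DFLY+Mr1BaKx94bHA6eLC9MzUwk9xJRYuCw8oTEFymzqDs09y3KJynVVMoFler5VwvcVyxr9lWKefRYq3NEuaMxR1sG64osiQK6NPG7ImFMI9RMFbjJwAs3EAvxAAXSAdDiUiFB8WV00voHdSzqGEv2yIpF5+vrV+wbyEqc+Qb7qjLWedTSZ6KR9wZqSTzcedereWT8SDPJw6NYUSr6gMmZQcllk8vjBHLxs2EiEhL2ofH7YrhKNkwHqYuHyrxraxu9a90NW/bLSmJDqHKBO2FDzifJPU0LOyvrOFcJBHcmM1eEodzcVViqxKXUI8ozE4hS2II0qAQr1wLZNJU3czgn01ssJfktl3p9KizauisnZ/LE10FkVlMnOjPGKo1n+g9F9prkQjZEYeaIEydc06poxZRj9/olS0VlKyOV6tYJmlgk5GRHM4RKxDjMhkpu+CVr5NqploznJrWThpIjw9FTYNDSYSeGw39DhX/0OGy21cdJVJba9hZMeQIF/eRULfwV7PakyfU0uIjnenh7q8VtzGj920yN2scKByilJSwXZTiCluXCZOd203DSgODicMd1gg6ioT7Jp7v8OBlMWEP8Q8GWNOGRlBsFqflHS6OjLHlpa7pMOuWaJsadgql9ZRmVVjkk1isC80exg/ZitBlmxFYERBFSkcMU4bnrc+49GP1M+ey6udtX9eQUkoDCciLYA7X5FqXEZ/d7BlnK2CtXGPwNJ5hcI7Y10/WXhPxC637Q3LsGCzi3GrlUiXSUWDJsXCcs/Ay9a81869v4WQ0myRmV3DHWGqKqWHM2d0VIyQhNSeUZrCqozA4NbNwmiTj0tCL3kyHE2IgVnv38v6vEz+6VHsgZXCM+jFNMa6q7eB18idxXK6yK68k5nTN0X0UnXbHU/QdLzUjcWeSEN8nZRR1q1GyA5G3W5AUsxLBGllFbWpSTO/6B//5pTs3N3rjZ/QM3Oqh8a+2MG8"/>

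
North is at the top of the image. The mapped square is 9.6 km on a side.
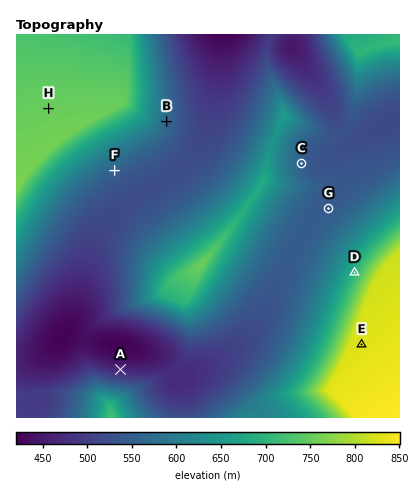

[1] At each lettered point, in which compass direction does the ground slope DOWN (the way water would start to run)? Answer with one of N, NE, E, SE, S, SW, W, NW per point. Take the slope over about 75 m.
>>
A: N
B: E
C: E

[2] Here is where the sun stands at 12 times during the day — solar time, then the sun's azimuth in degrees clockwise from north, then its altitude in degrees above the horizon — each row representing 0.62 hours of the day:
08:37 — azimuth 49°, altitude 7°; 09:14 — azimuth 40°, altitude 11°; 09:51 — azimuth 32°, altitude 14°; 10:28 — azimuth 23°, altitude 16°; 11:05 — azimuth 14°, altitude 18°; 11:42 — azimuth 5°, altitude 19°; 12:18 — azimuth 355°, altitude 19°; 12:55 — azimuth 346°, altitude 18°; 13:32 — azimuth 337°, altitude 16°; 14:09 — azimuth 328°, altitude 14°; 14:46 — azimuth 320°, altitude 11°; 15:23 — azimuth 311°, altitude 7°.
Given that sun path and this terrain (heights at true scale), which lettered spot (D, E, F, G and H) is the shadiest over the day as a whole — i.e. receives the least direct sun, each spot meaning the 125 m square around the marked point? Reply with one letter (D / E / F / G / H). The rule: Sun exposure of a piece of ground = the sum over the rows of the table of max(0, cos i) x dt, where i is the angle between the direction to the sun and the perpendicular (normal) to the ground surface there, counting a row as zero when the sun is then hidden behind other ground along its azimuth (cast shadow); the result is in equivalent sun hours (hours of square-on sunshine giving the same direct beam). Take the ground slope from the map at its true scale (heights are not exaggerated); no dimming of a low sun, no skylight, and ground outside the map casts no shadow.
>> F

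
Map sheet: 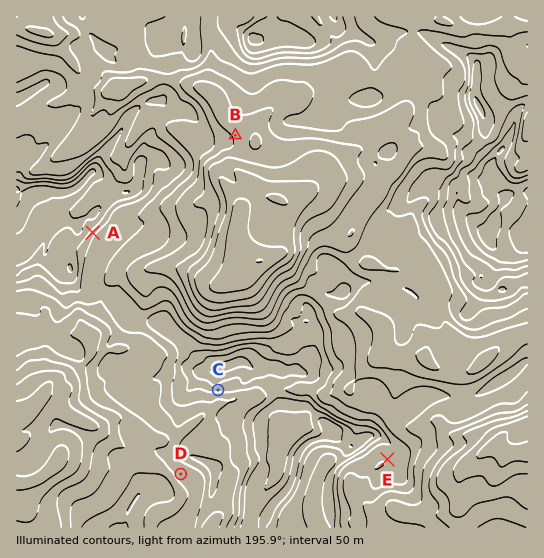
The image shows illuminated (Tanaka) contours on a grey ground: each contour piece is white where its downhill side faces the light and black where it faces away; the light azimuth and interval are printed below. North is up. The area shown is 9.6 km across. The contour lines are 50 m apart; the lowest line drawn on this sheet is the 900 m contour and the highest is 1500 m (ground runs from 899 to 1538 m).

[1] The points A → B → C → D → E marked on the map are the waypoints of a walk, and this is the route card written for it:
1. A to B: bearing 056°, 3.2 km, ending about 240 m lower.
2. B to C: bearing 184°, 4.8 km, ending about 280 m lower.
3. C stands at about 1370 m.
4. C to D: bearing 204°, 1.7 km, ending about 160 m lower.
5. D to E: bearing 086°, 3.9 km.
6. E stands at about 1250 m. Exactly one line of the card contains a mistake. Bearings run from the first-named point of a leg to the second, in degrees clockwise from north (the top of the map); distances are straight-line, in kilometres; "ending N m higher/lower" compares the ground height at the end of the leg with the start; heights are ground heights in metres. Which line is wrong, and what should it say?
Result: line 2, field sense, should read higher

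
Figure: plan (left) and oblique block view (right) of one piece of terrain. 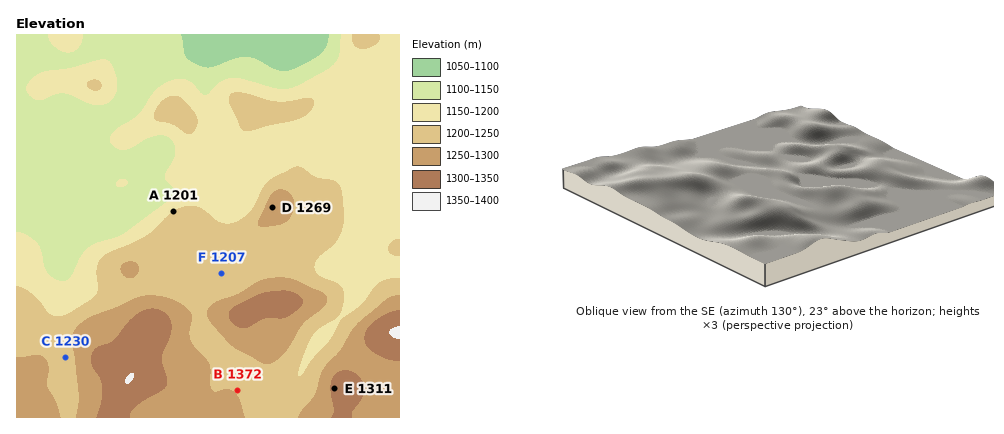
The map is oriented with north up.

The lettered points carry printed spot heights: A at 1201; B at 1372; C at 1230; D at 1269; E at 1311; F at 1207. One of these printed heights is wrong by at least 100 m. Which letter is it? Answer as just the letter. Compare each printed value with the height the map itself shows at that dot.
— B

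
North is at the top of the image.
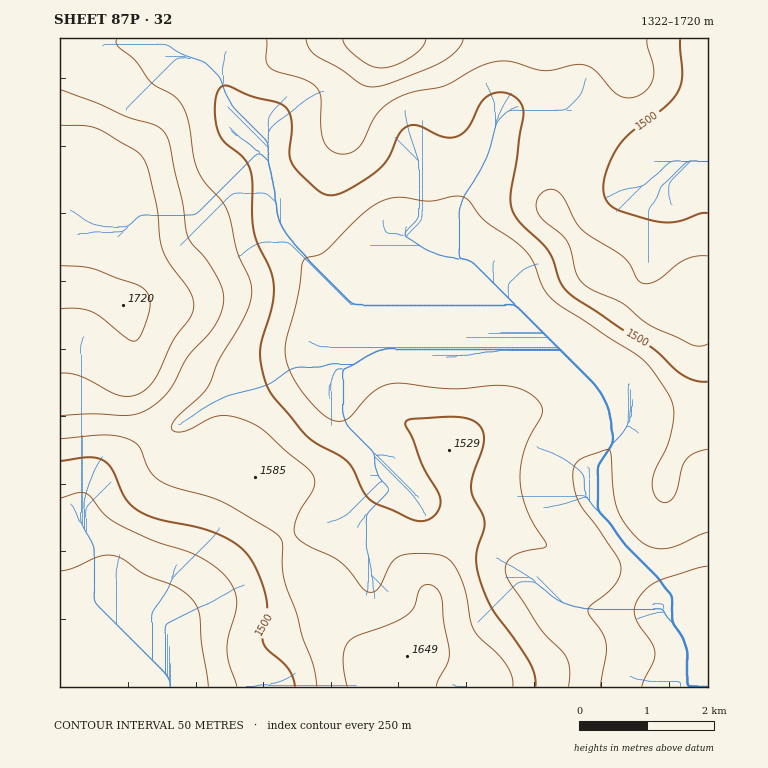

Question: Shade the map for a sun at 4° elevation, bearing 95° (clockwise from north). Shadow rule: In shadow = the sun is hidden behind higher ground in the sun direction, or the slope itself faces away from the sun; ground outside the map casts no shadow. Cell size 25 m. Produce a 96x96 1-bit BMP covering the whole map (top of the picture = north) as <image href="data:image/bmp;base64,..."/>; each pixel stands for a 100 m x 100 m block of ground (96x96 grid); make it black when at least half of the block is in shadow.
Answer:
<image width="96" height="96" href="data:image/bmp;base64,Qk2+BAAAAAAAAD4AAAAoAAAAYAAAAGAAAAABAAEAAAAAAIAEAAATCwAAEwsAAAIAAAAAAAAA////AAAAAAAAAH/D/8AAAAAAAAAAA////8AAAAAAAAAAH////8AAAAAAAAAAf////8AAAAAAAAAA/////4AAAAAAAAAA/////4AAAAAAAAAA/////wAAAAAAAAAA/////gAAAAAAAAAA/////gAAAAAAAAAA/////AAAAAAAAAAA////+ADAAAAAAAAA////+AHgAAAAAAAA////8APwAAAAAAAA////8APwAAAAAAAA////4AP4AAAAAAAA////4Af4AAAAAAAAf///4APwAAAAAAAAH///4APgAAAAAAAAA///wAAAAAAAAAAAAP//gAAAAAAAAAAAAB//gAAAAAAAAAAAAAB+AAAAAAAAAAAAAAAAAAAAAAAAAAAAAAAAAAAAAAAAAAAAAAAAAAAAAAAAAAAD4AAAAAAAAAAAHAAP8AAAAAAAAAAAPgAf8AAAAAAAAAAAfgA/8AAAAAAAAAAA/gA/8AAAAAAAAAAA/wA/8AAAAAACAAAA/wA/8AAAAAAOAAAA/wAf8AAAAAAfAAAA/wAH8AAAAAAfAAAAfwAB4AAAAAAfAAAAP4AAAAAAAAAOAAAAP4AAAAAAAAAAAAAAH8AAAAAAAAAAAAAAH+AAAAAAAA4AAAAAH/AAAAAAAD8AAAAAH/AAAAAAAH8AAAAAH/gAAAAAAH8AAAAAH/gAAAAAAH8AAAAAH/gAAAAAAH8AAAAAH/gAAAAAAD4AAAAAP/AAAAAAAB4AAAAAf/AAAAAAAAAAAAAB//AAAAAAAAAAAAAD//AAAAAAAAAAAAAP//AAAAAAAAAAAAAf//AAAAAAAAAAAAB//+AAAAAAAAAAAAD//4AAAAAAAAAAAAH//gAAAAAAAAAAAAf//AAAAAAAAAAAAB//+AAAAAAAAAAAAD//4AAAAAAAAAAAAP//gAAAAAAAAAAAAf//AAAAAAAAAAAAB//+AAAAAAAAAAAAD//8AAAAAAAAAAAAP//8AAAAAAAAAAAA///8AAAAAAAAAAAB///8AAAAAAAAAAAD///8AAAAAAAAAAAD///4AAAAAAAAAAAD///wAAAAAAAAAAAA///gAAAAAAAAAAAAf/+AAAAAAAAAAAAAf/8AAAAAAAAAAAAA//8AAAAAAAAAAAAA//8AAAAAAAAAAAAA//4AAAAAAAAAAAAA//4AAAAAAAAAAAAAf/4AAAAAAAAAAAAAP/4AAAAAAAAAAAAAD/wAAAAAAAAAAAAAB/wAAAAAAAAAAAAAAfgAAAAAAAAAPAAAAPgAAAAAAAAA/gAAAHgAAAAAAAAB/wAAAAAAAAAAAAAD/wAAAAAAAAAAAAAD/wAAAAAAAAAAAAAH/wAAAAAAAAAAAAAH/4AAAAAAAAAAAAAH/4AAAAAAAAAAAAAD/4AAAAAAAAAAAAAA/4AAAAAAAAAAAAAAHwAAAAAAAAAAAAAAAHAAAAAAwAAAAAAAAfgAAAABwAAAAAA4A/gAAAAAAAAAAAB8B/wAAAAAAAAAAAB+f/wAAAAAAAAAAAB///gAAAAAAAAAAAD///gAAAAAAAA="/>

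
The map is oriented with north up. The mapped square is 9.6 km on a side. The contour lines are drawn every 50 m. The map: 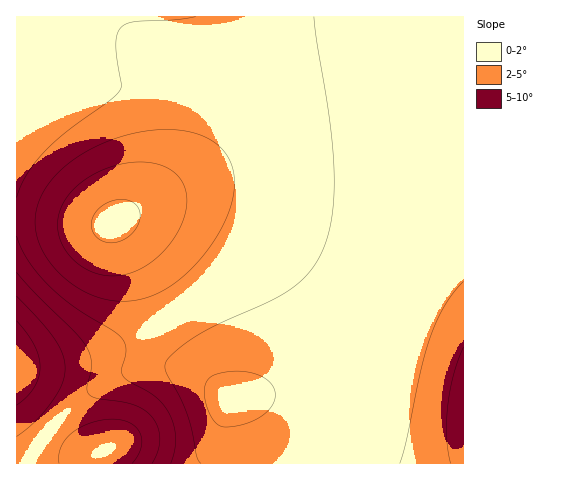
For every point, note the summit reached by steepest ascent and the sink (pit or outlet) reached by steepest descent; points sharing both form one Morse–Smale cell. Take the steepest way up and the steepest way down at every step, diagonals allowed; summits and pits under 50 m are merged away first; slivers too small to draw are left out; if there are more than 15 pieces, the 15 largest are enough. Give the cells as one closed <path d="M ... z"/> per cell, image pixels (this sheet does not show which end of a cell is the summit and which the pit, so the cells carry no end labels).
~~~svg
<path d="M463 16l-446 0 0 111 8-8 20-13 38-15 58-12 39 0 27 6 14 6 16 10 15 15 7 10 8 19 3 16-1 32-8 27-15 28-22 28-36 30-35 23-30 15-28 10-28 7-27 4-23 0-1 30 14 17 19 18 22-23 28-21 23-12 23-7 24-1 20 5 21 11 18 18 2 0 84-16 26-10 16-10 11-11 13-19 46-88 15-22 23-27z"/><path d="M180 79l-39 0-58 12-38 15-20 13-9 8 1 238 35-1 35-7 36-13 30-15 35-23 27-22 23-25 14-21 11-24 7-29 0-24-6-23-12-22-20-18-25-13z"/><path d="M463 198l-22 26-15 22-46 88-13 19-11 11-16 10-26 10-84 16 5 6 7 18 6 40 216-1z"/><path d="M169 366l-30 2-34 14-34 25-21 24 18 13 14 7 20 0-3 8 0 5 147 0 1-13-3-23-11-25-18-17-18-12z"/><path d="M49 430l-13 17-8 17 71-1 2-11-16 0-9-3z"/><path d="M17 395l-1 68 11 1 9-17 13-17-19-18z"/>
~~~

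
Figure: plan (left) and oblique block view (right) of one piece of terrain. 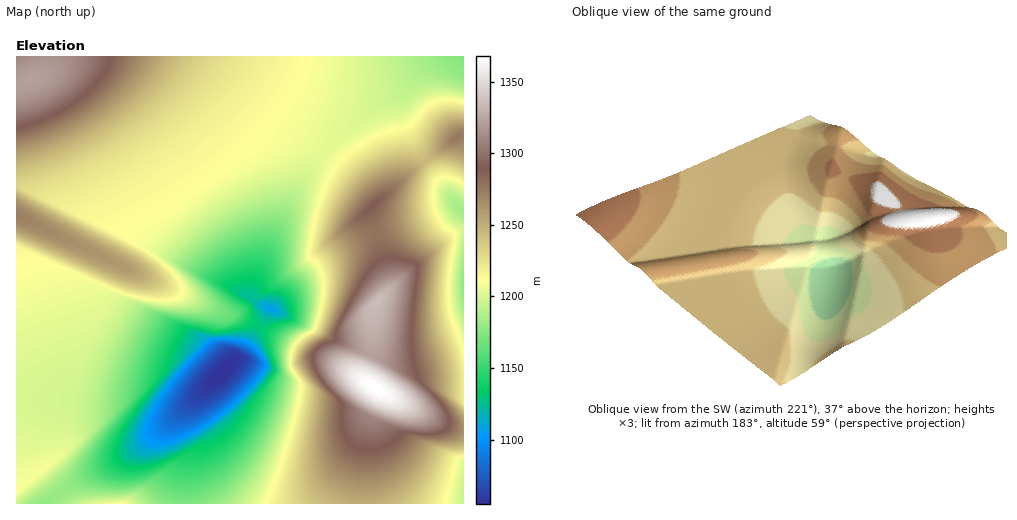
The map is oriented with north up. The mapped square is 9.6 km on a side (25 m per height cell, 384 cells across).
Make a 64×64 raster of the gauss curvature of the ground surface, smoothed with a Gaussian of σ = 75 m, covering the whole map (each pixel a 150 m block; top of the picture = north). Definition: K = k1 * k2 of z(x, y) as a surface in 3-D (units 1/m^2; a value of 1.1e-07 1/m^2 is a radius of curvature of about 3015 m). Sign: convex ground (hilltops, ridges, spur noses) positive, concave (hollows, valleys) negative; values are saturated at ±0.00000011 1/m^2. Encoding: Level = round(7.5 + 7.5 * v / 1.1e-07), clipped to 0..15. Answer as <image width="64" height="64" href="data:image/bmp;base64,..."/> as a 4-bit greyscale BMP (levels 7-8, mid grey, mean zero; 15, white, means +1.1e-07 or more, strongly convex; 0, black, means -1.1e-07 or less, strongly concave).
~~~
<image width="64" height="64" href="data:image/bmp;base64,Qk12CAAAAAAAAHYAAAAoAAAAQAAAAEAAAAABAAQAAAAAAAAIAAATCwAAEwsAABAAAAAAAAAAAAAAABEREQAiIiIAMzMzAERERABVVVUAZmZmAHd3dwCIiIgAmZmZAKqqqgC7u7sAzMzMAN3d3QDu7u4A////AHiHd3d2d3d2Z3iId3d3d3d3d3d3d3d3d3d3d3d3d3d3d3d3d3d3d4dmd4iHd3d3d3d3d3d3d3d3d3d3d3d3d3d3d3d3d3d4iIdneId3d3d3d3d3d3d3d3d3d3d3d3d3d3eId3d3d3iIiHd3iHd3d3d3d3d3d3d3d3d3d3d3d3d3h4iHd3d3eIiIh3d3h3d3d3d3d3d3d3d3d3d3d3d3d3eHeIh3d3d4iIiId3d4iHd3d3d3d3d3d3d3d3d3d3d3iIh3iIh3d3iIiIiId3eIiHd3d3d3d3d3eIiIiId3d3eIiHd4iId3eIiIiIiHd3iIiHd3d3d3d3eIiIiIiId3d4eIh3eIiHd4iIiIiIh3d4iIh3d3d3d3eIiIiIiHd3d3d4iHd3eIh3eIiIiIiId3d4iId3d3d3d4iIiIh3dmeIiHiId3d3iId3iIiIiIiId3eIiHd3d3d4iIiId2ZniIiIeIiHd3d4iId4iIiIiIiHd3iIh3d3d3iIiHdlZ4iIiIiIiId3d3d4iHeIiIiIiIh3d4iHd3d3d4h3VFeJmYiIiIiIiHd3d3eIh3iIiIiIiId3d4iHd3d3d1RHiZmZmIiIiIiIh3d3d3iIiIiIiIiIiId3eIh3d3dlV4mpmZmYiId4iIiHd3d3d4iHiIiIiIiIiHd3iHd3ZWeJmZmZmZiHd3iIiId3d3d3d4d4iIiIiIiIh2Z4h3ZniZmZmYmZh2Z3eIiIiHd3d3d3d3eIiIiIiIiIdlZ3d4mZmZmZiIdmd4iIiIiId3d3d3d3d3eIiIiIiIiZAEiImZmZmZh3dneIiIiIiIh3d3d3d3d3d3iIiIiInP+Wy5iZmZmZdmeHeIiIiIiIiHd3d3d3d3h3d4iIiJz/2Fav2pmZmXVFd3d4iIiIiIiIh3d3d3d3eId3eIic/9hURFn/uZl1NGd3d3eIiIiIiIiHd3d3d3d4iId3e//HQzREVZ/6dTRnd3d3d3iIiIiIiId3d3d3d3eIiHIGt0MzM0RFaGAEZ3h3d3d3d4iIiIiIiHd3d3d3d4iIlzmVMzMzNFaacDiIiId3d3d3eIiIiIiId3d3d3d3eIiHeutTMjNGrcqHiZiIiHd3d3d3eIiIiIh3d3d3d3d4h3d3ncYyNr/8mHd4mYiIh3d3d3d4iIiIiHd3d3d3d3h3d3Z4zGbP/ZiHd3eJqYiHd3d3d3iIiIiId3d3dmZ4iHd3d2aJJv6oiHd3d3eamIh3d3d4iIiIiId4d3ZWeIiIh3d3d5kxaIiId3d3d3ipiId3d3iIiIiHeIh3ZniIiIiHd3eJqYdneIh3d3d3d4qYiHd3iIiIiIiIiId4mZiIiIh3iZiIiHZ3iHd3d3d3eJqId3eIiIiIiIiIh4iZmIiIh4iIiIiIh3d3d3d3d3d3eZiHd4iIiIiIiHd3iJmZiId3eIiIiIiHd3d3d3d3d3d3iYh3iIiIiIh3d3d4iZiHdnd3d4iIiId3d4d3d3d3d3d4iIeIiIiId3d3d3iIh2Znd3d3eIiIh3d3iId3d3d3d3eIh3iIiHd3d3d3d4dlZ3d3d3d3d4h3d3d4iHd3d3d3d3eHd4h3d3d3d3d4h3d3d3d3d3d3d3d3d3eIh3d3d3d3d3d3d3d3d3d3eIiId3d3d3d3d3d3d3d3d3iYh3d3d3d3eHd3d3d3d3iIiIh4d3d3d3d3d3d3d3d3d4mYd3d3d3d4h1d3d3d4iIiId3eHd3d3d3d3d3d3d3d3eJmHd3d3d3iId3d3eIiIiHd3d3h3d3d3d3d3d3d3d3d3iZh3d3d3eImnd3iIiIh3d3d3eId3d3d3d3d3d3d3d3d4iZh3d3d4iqd4iIiId3d3d3d3eHd3d3d3d3d3d3d3d3eImYd3d4iZmIiIiHd3d3d3d3d3iHd3d3d3d3d3d3d3d3iJmHd3iZmYiId3d3d3d3d3d3d4h3d3d3d3d3d3d3d3eIiIh3iJmYiHd3d3d3d3d3d3d3eIh3d3d3d3d3d3d3d3iIiIeJmIh3d3d3d3d3d3d3d3d3iId3d3d3d3d3d3d3d3eIhmiIh3d3d3d3d3d3d3d3d3d3iId3d3d3d3d3d3d3d3d0BYh3d3d3d3d3d3d3d3d3d3d3iId3d3d3d3d3d3d3d3YiZ3d3d3d3d3d3d3d3d3d3d3d3iIh3d3d3d3d3d3d3d2Voh3d3d3d3d3d3d3d3d3d3d3d3iIiIh3d3d3d3d3d3d4vJd3d3d3d3d3d3d3d3d3d3d3d3d3iHd3d3d3d3eId3id6Ih3d3d3d3d3d3d3d3d3d3d3d3d3d3d3d3d3d4h3eInYiIh3d3d3d3d3d3d3d3d3d3d3d3d3d3d3d3d4iHd3iJiIiIh3d3d3d3d3d3d3d3d3d3d3d3d3d3d3d3iId3d3eIiIiIh3d3d3d3d3d3d3d3d3d3d3d3d3d3d3eIh3d3d4iIiIiId3d3d3d3d3d3d3d3d3d3d3d3d3d3d4h3d3d3iIiIiIiHd3d3d3d3d3d3d3d3d3d3d3d3d3d3iHd3d3eIiIiIiIh3d3d3d3d3d3d3d3d3d3d3d3d3d3d3d3d3d4iIiIiIiId3d3d3d3d3d3d3d3d3d3d3d3d3d3d3d3d3iIiIiIiIiHd3d3d3d3d3d3d3d3d3d3d3d3d3d3d3d3iIiIiIiIiId3d3d3d3d3d3d3d3d3d3d3d3d3d3d3d4h4iIiIiIiIh3d3d3d3d3d3d3d3d3d3d3d3d3d3d3d3d3"/>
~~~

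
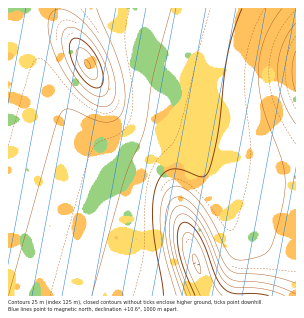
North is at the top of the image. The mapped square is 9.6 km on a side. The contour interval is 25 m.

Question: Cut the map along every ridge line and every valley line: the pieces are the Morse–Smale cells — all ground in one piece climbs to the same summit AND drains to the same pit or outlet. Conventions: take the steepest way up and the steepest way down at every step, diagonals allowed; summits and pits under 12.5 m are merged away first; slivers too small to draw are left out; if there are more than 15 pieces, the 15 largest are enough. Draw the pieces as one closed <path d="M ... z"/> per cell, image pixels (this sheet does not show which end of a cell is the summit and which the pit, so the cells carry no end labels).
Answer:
<path d="M59 8l-51 0 0 288 288 0 0-107-43-5-41-10-9-5-19-19-14-11-37-13-11-6-16-19-41-75z"/><path d="M296 8l-236 0 0 4 5 14 41 75 16 19 11 6 37 13 14 11 19 19 9 5 49 12 35 3z"/>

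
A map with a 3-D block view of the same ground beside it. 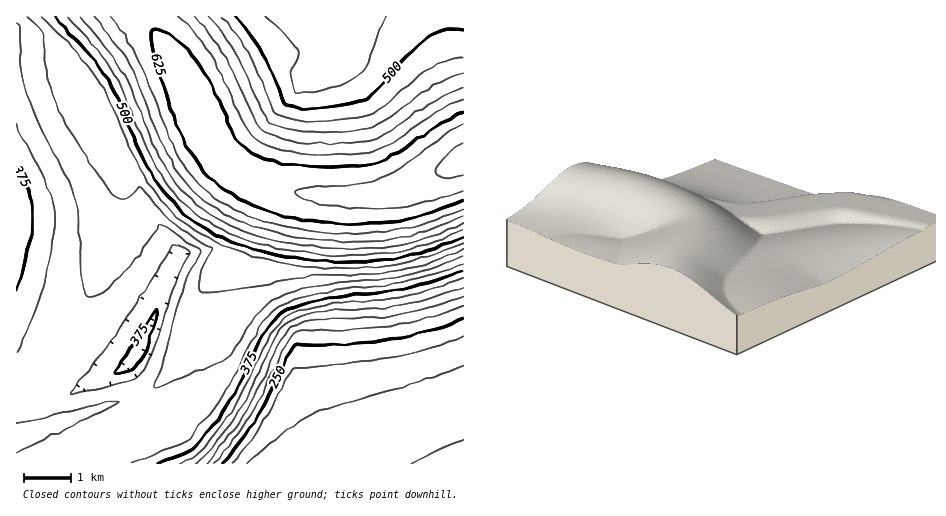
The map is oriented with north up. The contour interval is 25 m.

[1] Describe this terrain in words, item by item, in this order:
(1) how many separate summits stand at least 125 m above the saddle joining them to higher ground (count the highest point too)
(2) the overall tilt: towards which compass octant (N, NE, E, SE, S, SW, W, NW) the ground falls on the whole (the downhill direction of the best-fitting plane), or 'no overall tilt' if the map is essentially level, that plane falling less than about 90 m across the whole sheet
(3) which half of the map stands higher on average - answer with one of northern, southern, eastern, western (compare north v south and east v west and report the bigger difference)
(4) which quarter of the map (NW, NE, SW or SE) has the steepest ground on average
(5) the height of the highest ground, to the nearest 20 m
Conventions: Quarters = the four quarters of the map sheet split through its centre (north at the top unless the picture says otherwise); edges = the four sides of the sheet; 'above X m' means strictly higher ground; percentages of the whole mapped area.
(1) Counting only tops that stand 125 m proud, the map has 1 summit.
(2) Overall the map slopes down towards the south.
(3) Taken as a whole, the northern half is higher than the southern.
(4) Slopes are steepest in the south-east quarter.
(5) The highest ground is at about 680 m.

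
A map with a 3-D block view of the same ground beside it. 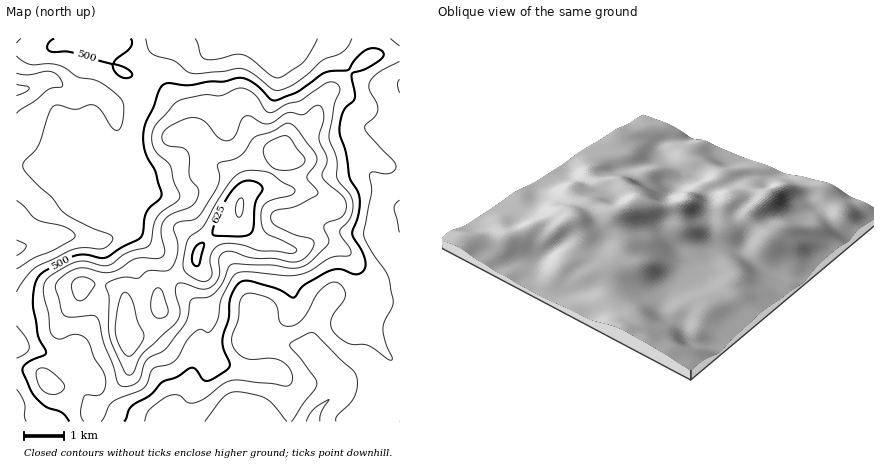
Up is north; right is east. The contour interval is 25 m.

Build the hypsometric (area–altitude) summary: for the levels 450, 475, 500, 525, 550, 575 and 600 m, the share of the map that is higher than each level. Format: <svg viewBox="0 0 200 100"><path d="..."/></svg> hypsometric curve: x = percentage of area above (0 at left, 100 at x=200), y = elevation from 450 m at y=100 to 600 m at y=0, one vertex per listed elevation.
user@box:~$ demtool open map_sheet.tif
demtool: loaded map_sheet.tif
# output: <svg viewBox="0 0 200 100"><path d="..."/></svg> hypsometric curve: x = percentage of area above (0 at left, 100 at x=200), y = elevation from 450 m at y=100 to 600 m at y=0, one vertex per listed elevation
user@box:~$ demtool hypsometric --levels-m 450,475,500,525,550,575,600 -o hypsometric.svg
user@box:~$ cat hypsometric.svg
<svg viewBox="0 0 200 100"><path d="M185 100l-41-17-52-16-26-17-21-17-20-16-14-17"/></svg>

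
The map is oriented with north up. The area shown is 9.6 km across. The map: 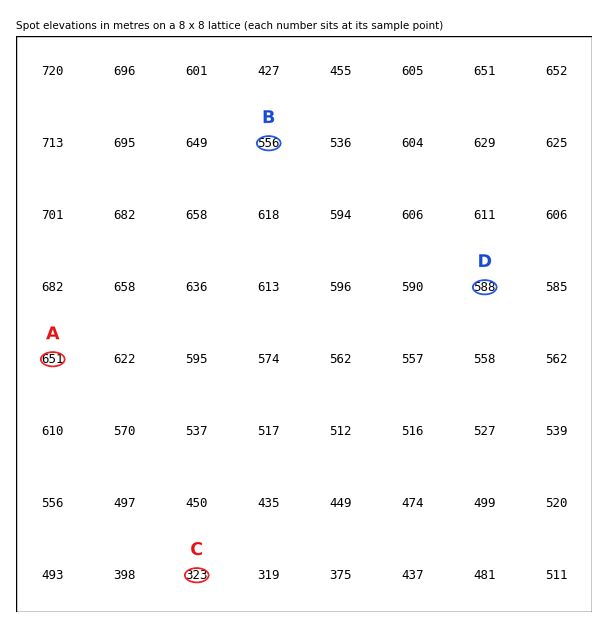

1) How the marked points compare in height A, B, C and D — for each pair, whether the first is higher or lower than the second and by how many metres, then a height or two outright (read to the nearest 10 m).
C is lower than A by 330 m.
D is higher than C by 270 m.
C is lower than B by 240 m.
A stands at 650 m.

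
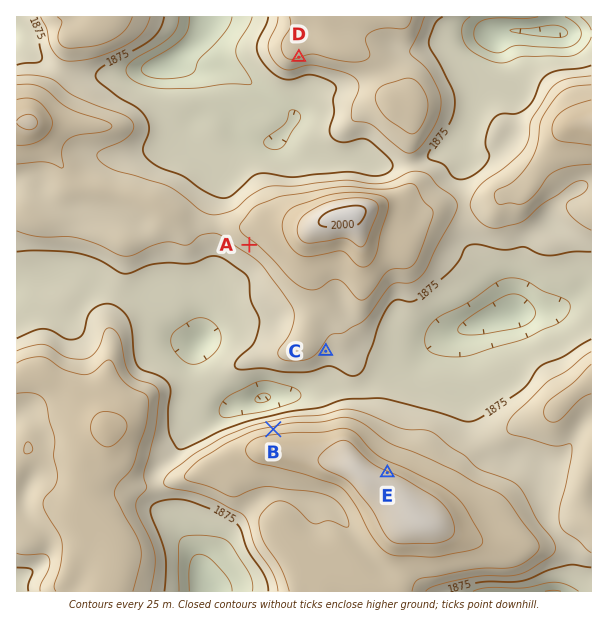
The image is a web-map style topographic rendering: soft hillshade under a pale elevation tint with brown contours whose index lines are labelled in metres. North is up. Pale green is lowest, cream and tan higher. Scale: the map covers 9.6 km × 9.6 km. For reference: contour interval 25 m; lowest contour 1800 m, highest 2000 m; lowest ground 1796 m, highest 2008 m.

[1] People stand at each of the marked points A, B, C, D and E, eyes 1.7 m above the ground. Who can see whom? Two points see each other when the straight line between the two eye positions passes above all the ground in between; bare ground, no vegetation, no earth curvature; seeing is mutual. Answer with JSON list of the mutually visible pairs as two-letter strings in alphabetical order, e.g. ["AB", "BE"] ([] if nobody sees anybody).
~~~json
["AB", "AE", "BC", "CE"]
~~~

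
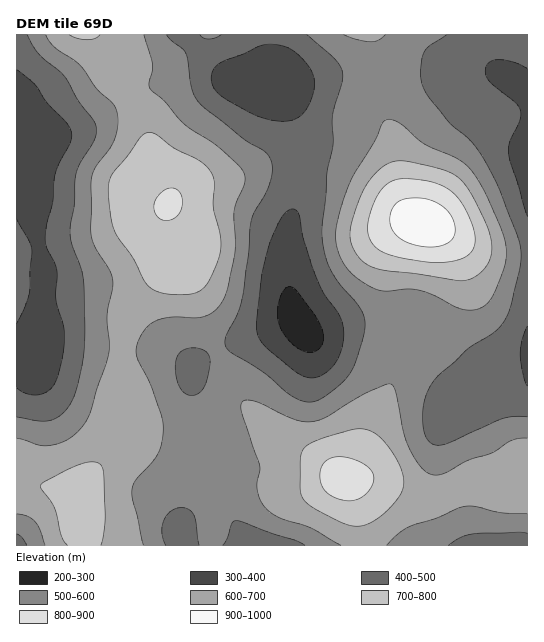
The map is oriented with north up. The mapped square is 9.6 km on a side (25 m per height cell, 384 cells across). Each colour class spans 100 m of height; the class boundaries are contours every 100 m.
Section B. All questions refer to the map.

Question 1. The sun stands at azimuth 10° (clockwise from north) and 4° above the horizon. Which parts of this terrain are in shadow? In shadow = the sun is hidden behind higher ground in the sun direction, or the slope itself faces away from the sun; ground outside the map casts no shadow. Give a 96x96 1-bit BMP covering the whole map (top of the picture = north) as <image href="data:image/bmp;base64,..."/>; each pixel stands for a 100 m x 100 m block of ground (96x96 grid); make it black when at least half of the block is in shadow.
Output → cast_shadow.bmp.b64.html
<image width="96" height="96" href="data:image/bmp;base64,Qk2+BAAAAAAAAD4AAAAoAAAAYAAAAGAAAAABAAEAAAAAAIAEAAATCwAAEwsAAAIAAAAAAAAA////AAAAAAD/+AAABP//////////8AAAAP//////////wAAAAP//////////AAAGAP//////////AAAHAP//////////AAAPAP//////////AAAHAP//////////AAAGAf/////w////AAAAAf8f///AP//8AAcAAfwH//8AH/9gAA+AAfAD/4AAAAAAAB/AAOAD+AAAAAAAAB/AGAAAwAAAAAAAAB/gPAAAAAAAAAAAAB/gfAHAAAAAAAAAAB/w/APgAAAAAAAAAA/h/AfgAAA8AAAAAAPB/AfgAAB+AAAAAAAB+AfAAAH/AAAAAAAB+AcAAAP/gAAAAAAAAAAAAAf/wAAAAAAAAAAAAA//4AAAAAAAAAAAAB//8AAAAAAAAAAAAD//+AAAAAAAAAAAAH//+AAAAAAGAAAAAf///AAAAAAPgAAAB////AAAAAAfwAAAP////AAAAAA/4AAAf////gAAAAB/4AAA/////gAAAAD/8AAB/////gAAAAH/8AAB/////wAAAAH/8AAD/////wAAAAP/+AAD/////4AAIAf/+AAD/////4AA+A///AAH/////8AB/B///AAH/////+AB/z///gAP/////+AH/////gAP//////Af/////wAf//////A//////4Af//////B//////4Af//////g//////4A///////AH/////4A///////AB/////4A//////+AB/////wA//////8AB/////gA//////8AB/////AA//////8AB////+AA//////8AB////8AA//////8AP////8AA//////+Af///4EAA//////+Af///gAAA//////8Af///AAAA//////4Af///AAAA//////gA////AAAA//////AA////AAAAf////+AA///+AAAAP////4AB/A/+AAAABwP//AAB/Af8AAAQAAB/gAAB/APwAAA4AAAAAAAB/gHgAAB+AAAAAAAD/gGAAAB+AAAAAAAD/w8AAAD/AAAAAAAD/x4AAAD/gAAAAAAD/54AAAD/GAAAAAAD/5gAAABgPAAAAAAD/4AAAAAAPAAAAAAD/4AAAAAAPAAAAAAD/8AAAAAAEAAAAAAD/8AAAAAAAAAAAAAD/+AAAAAAAAAAAAAD//AAAAAAAAAAAAAD//gAAAAAAAAAAAAD//wAAAAAAAAAAAAD//4AAAAAAAAAAAAD//8AAAAAAAAAAAAD//8AAAAAAAAAAAAD//8AAAAAAAAAAAAD//+AAAAAHwAAAAAD//+AAAAAP4AAAAAD//+AAAAA/4AAAAAD//+AAAAD/8AAAAAD//+AAAAP/+AAAAAD///AAA////AAAAAD///AAD////gAAAAD///AAH////wAAAAL///gAH////4AAAAb///gAP////8AAAH////AAP////8AAAf///8AAP////+AAA////4AAP////+APj////wAAP/////Af/////wAAP/////g//////gAAP/////h//////AAAH/////z///8="/>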